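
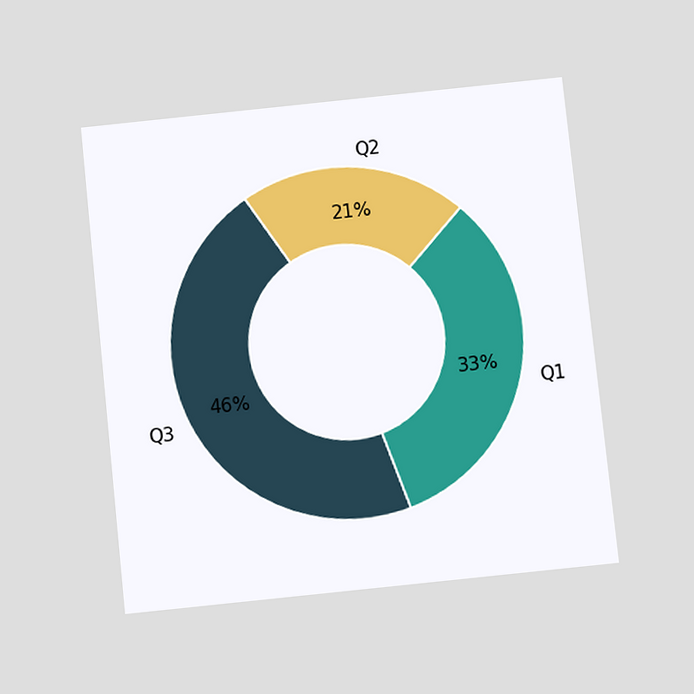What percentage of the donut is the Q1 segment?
33%

The chart is tilted about 6° counter-clockwise and viewed slightly from below. The Q1 segment takes up 33% of the ring.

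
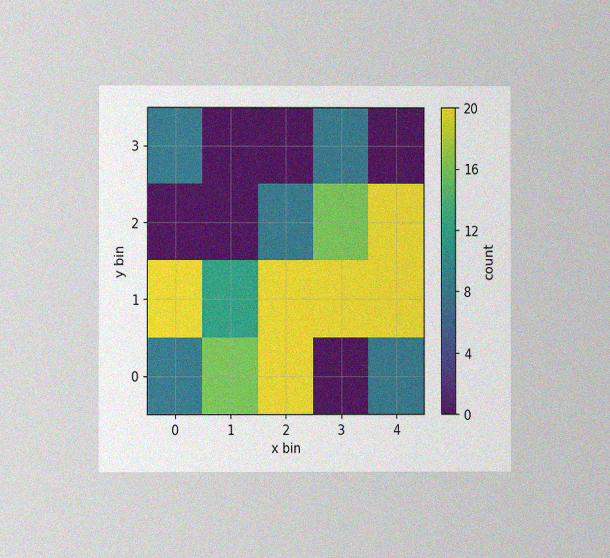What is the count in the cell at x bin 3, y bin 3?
8

The chart is viewed at a slight angle, with some photo noise. Matching the cell (3, 3) against the colorbar gives 8.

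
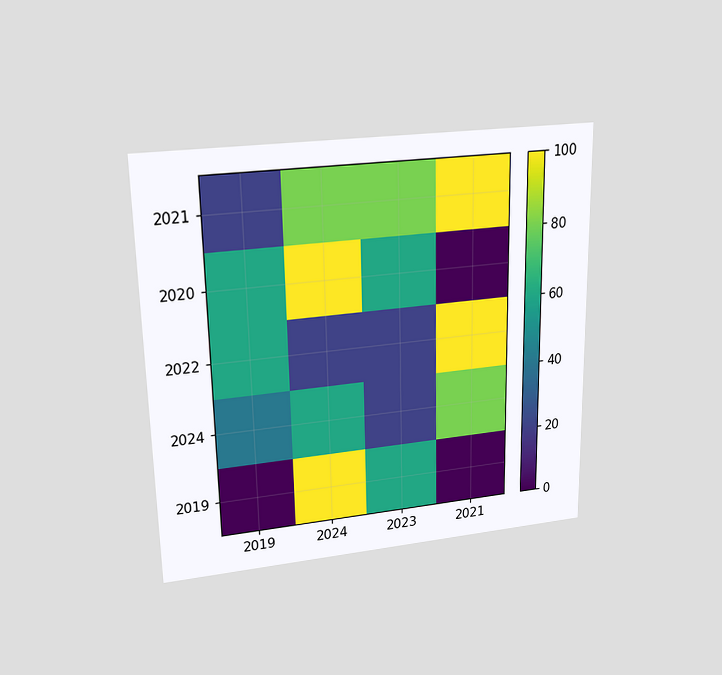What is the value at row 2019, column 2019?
The chart is viewed slightly from above. Matching cell (2019, 2019) against the colorbar gives 0.

0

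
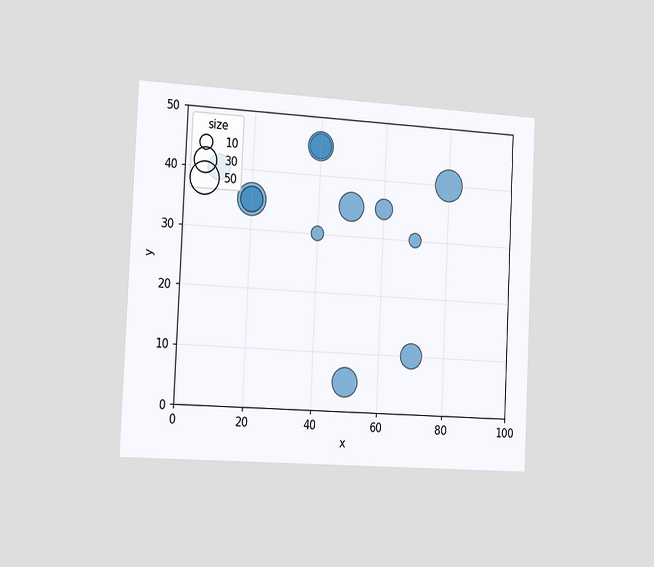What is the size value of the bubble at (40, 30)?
10

The chart is tilted about 3° clockwise and viewed slightly from the left. Matching the bubble at (40, 30) against the size legend gives 10.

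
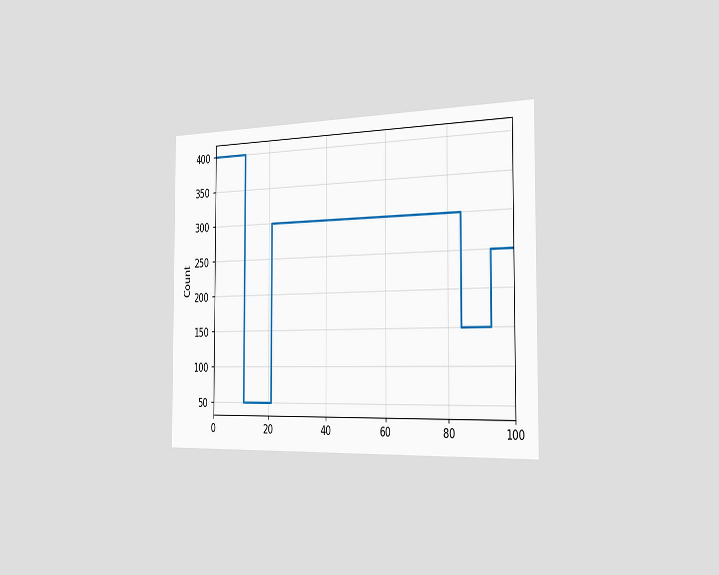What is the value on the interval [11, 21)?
50

The chart is viewed slightly from the right. On [11, 21) the step sits at 50.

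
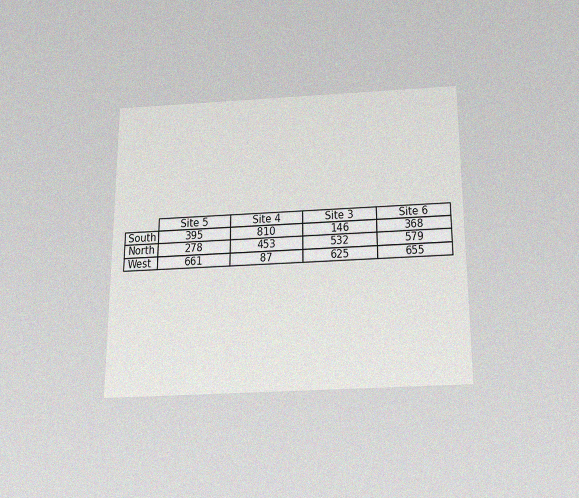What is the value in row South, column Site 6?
368

The chart is viewed slightly from below, with some photo noise. The (South, Site 6) cell reads 368.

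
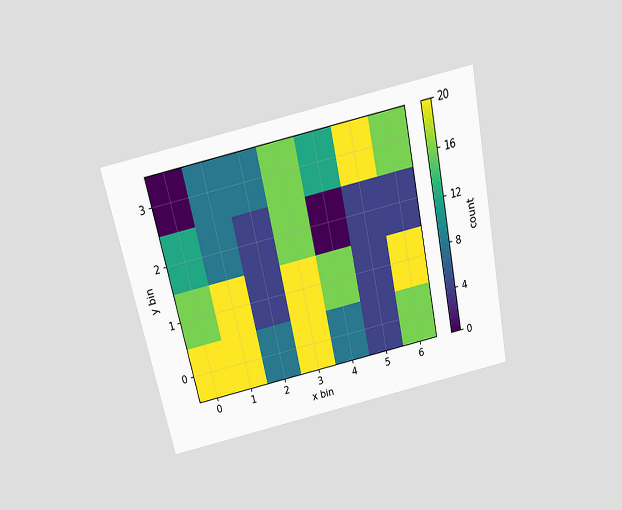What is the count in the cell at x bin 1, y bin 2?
8

The chart is tilted about 12° counter-clockwise and viewed slightly from above. Matching the cell (1, 2) against the colorbar gives 8.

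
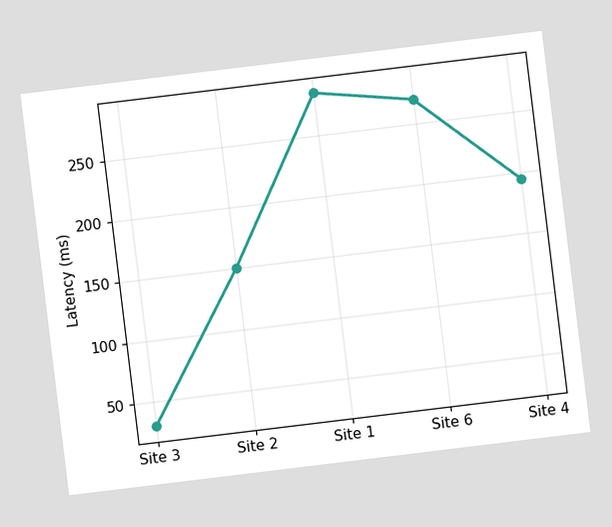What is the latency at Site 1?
285ms

The chart is tilted about 7° counter-clockwise. At Site 1, the line is at 285ms.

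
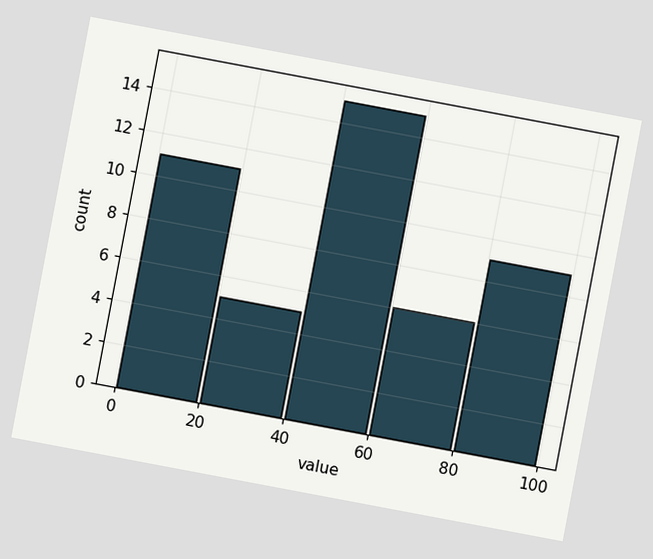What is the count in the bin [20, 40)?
The chart is tilted about 11° clockwise. The [20, 40) bin has height 5.

5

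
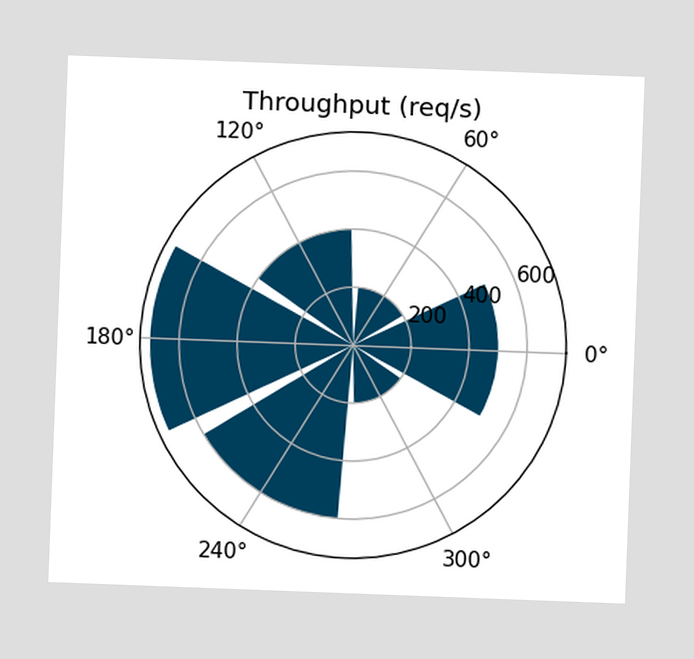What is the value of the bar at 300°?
The chart is tilted about 2° clockwise. The bar at 300° reaches 200req/s on the radial axis.

200req/s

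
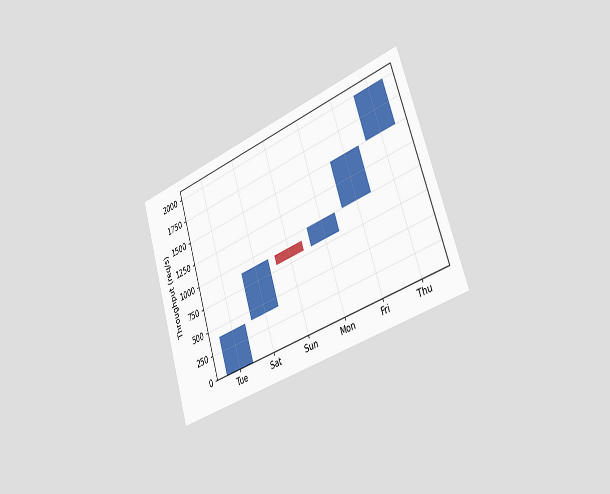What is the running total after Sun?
800req/s

The chart is tilted about 18° counter-clockwise and viewed slightly from the right. After Sun the running total reaches 800req/s.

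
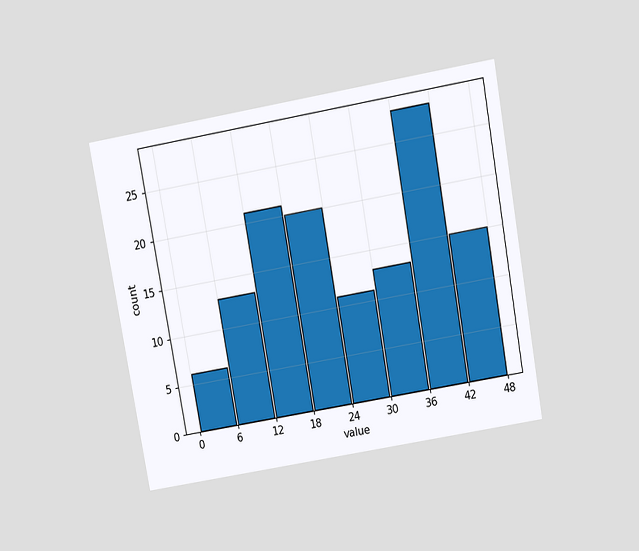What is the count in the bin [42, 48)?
The chart is tilted about 10° counter-clockwise and viewed slightly from above. The [42, 48) bin has height 15.

15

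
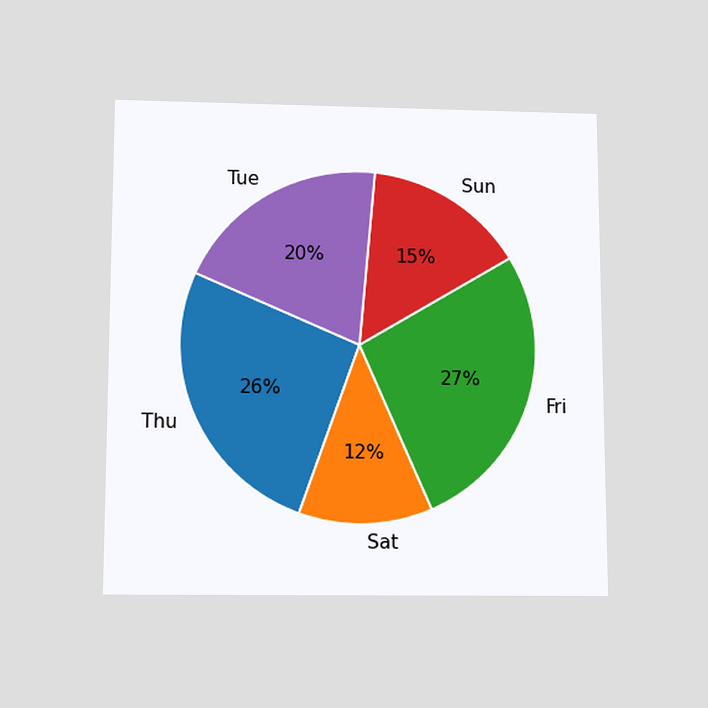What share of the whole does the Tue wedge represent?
The chart is viewed slightly from below. The Tue slice takes up 20% of the pie.

20%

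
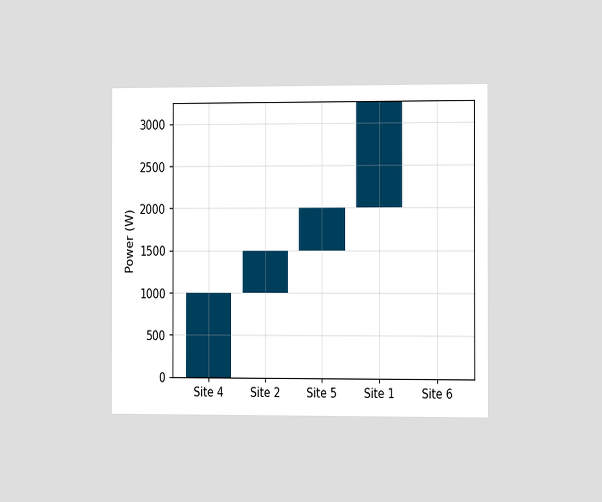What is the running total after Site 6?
3250W

The chart is viewed slightly from the right. After Site 6 the running total reaches 3250W.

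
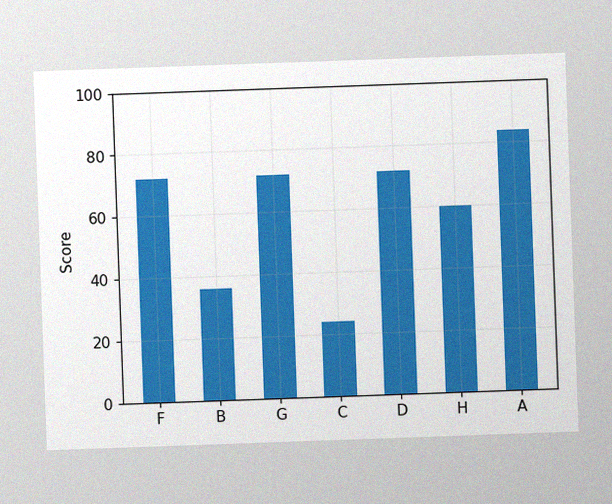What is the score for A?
The chart is tilted about 2° counter-clockwise, with some photo noise. Reading along the chart's y-axis, the A bar reaches 84.

84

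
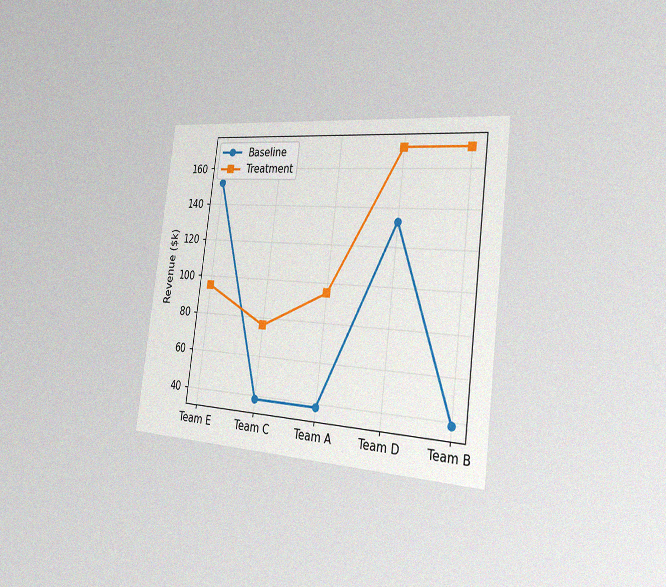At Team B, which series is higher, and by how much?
The chart is tilted about 7° clockwise and viewed slightly from the right, with some photo noise. At Team B, Treatment sits above the other line by $133k.

Treatment, by $133k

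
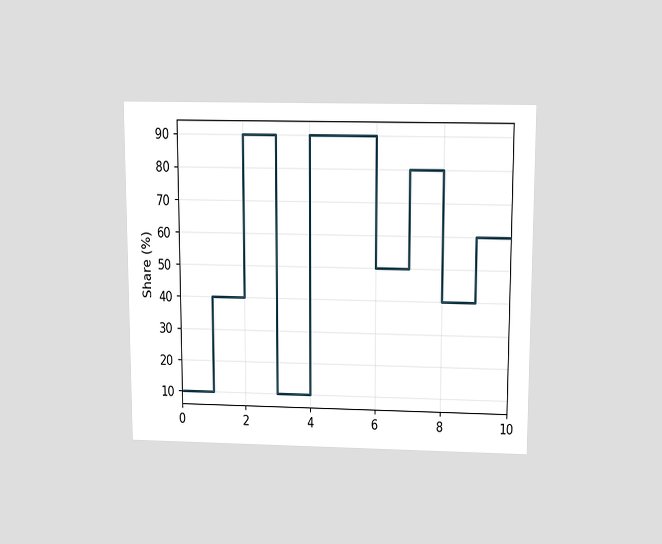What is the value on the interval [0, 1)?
The chart is viewed slightly from above. On [0, 1) the step sits at 10%.

10%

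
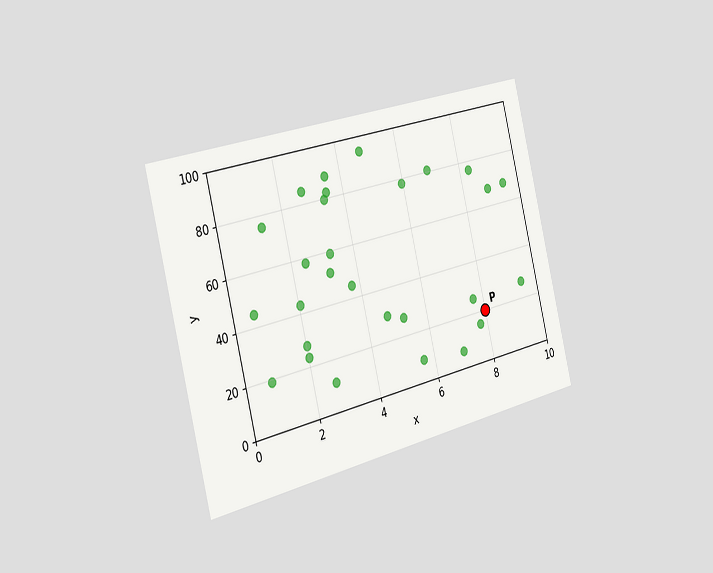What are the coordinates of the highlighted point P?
(8, 20)

The chart is tilted about 14° counter-clockwise and viewed slightly from the left. Following the gridlines from P to each axis, P sits at (8, 20).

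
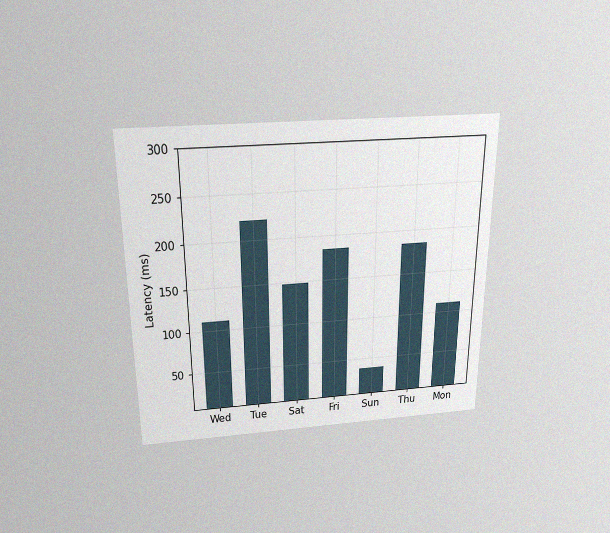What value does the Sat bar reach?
148ms

The chart is viewed slightly from above, with some photo noise. Reading along the chart's y-axis, the Sat bar reaches 148ms.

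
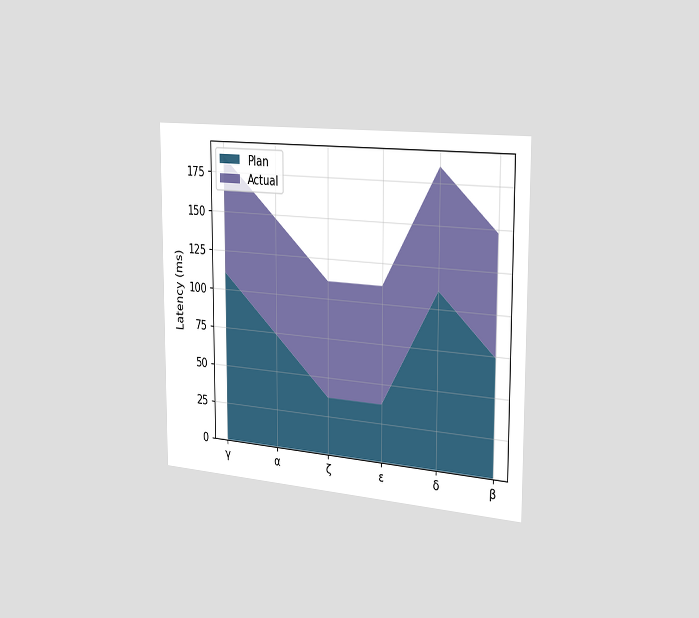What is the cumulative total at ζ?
The chart is viewed slightly from the right. The stacked total at ζ reaches 111ms.

111ms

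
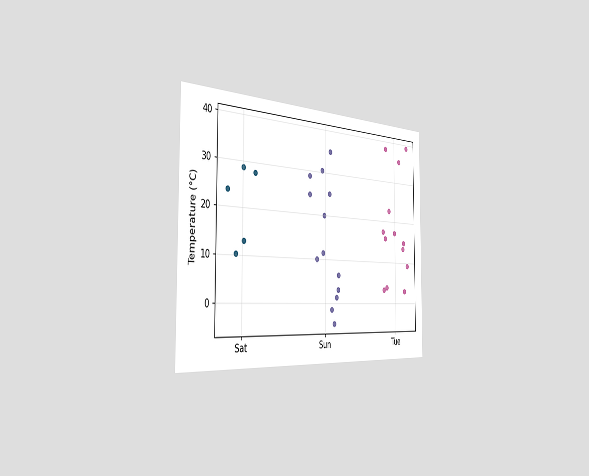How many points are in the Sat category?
5

The chart is viewed slightly from the left. Counting the markers in the Sat column gives 5.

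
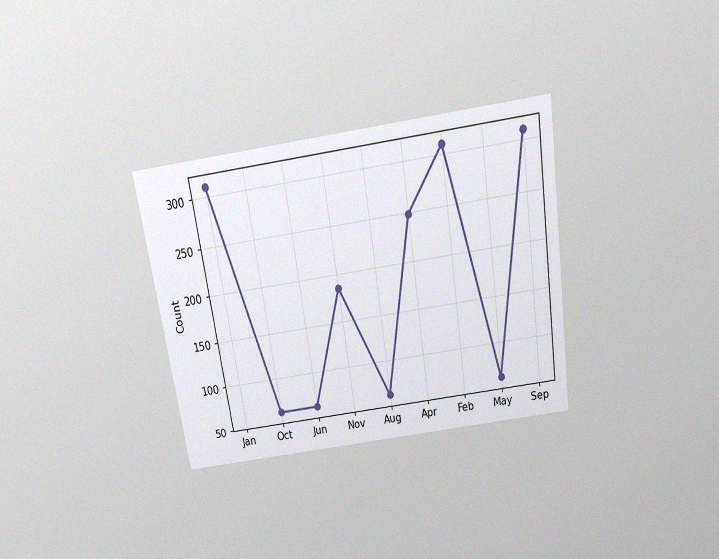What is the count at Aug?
62

The chart is tilted about 9° counter-clockwise and viewed slightly from above, with some photo noise. At Aug, the line is at 62.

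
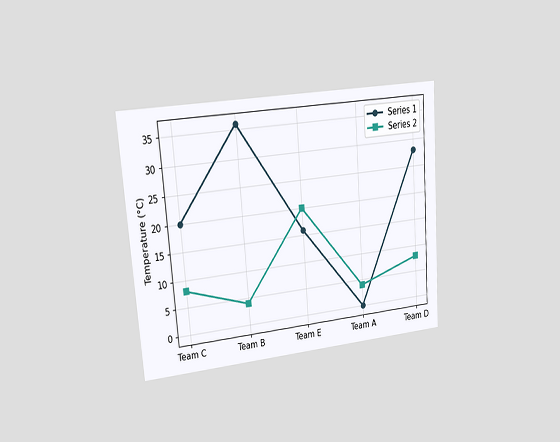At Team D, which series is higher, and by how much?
The chart is tilted about 4° counter-clockwise and viewed at a slight angle. At Team D, Series 1 sits above the other line by 20°C.

Series 1, by 20°C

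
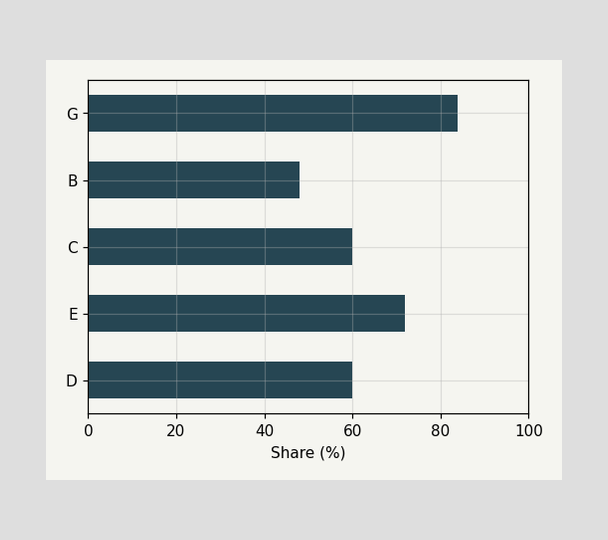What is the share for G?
Reading along the chart's x-axis, the G bar reaches 84%.

84%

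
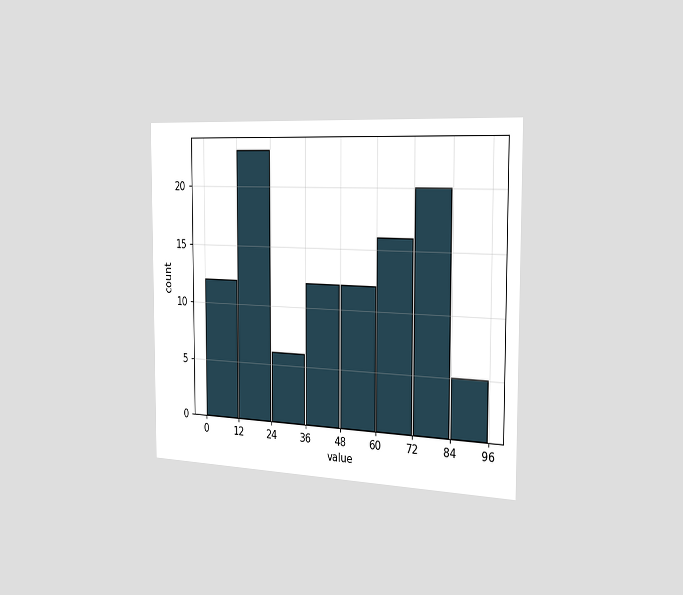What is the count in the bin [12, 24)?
23

The chart is viewed slightly from the right. The [12, 24) bin has height 23.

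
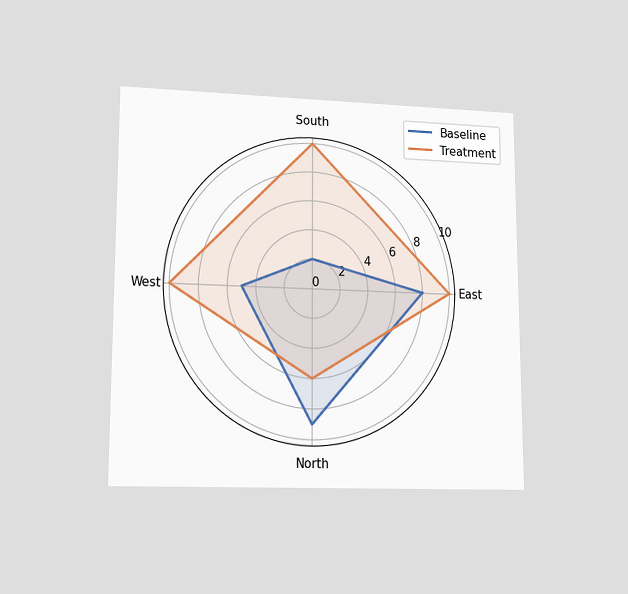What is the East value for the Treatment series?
The chart is viewed at a slight angle. On the East axis, Treatment reaches 10.

10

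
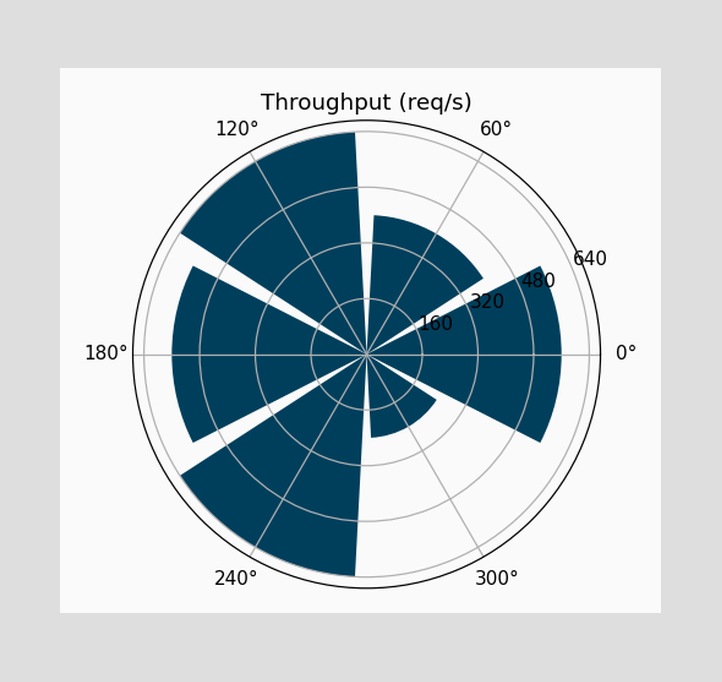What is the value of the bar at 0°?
560req/s

The bar at 0° reaches 560req/s on the radial axis.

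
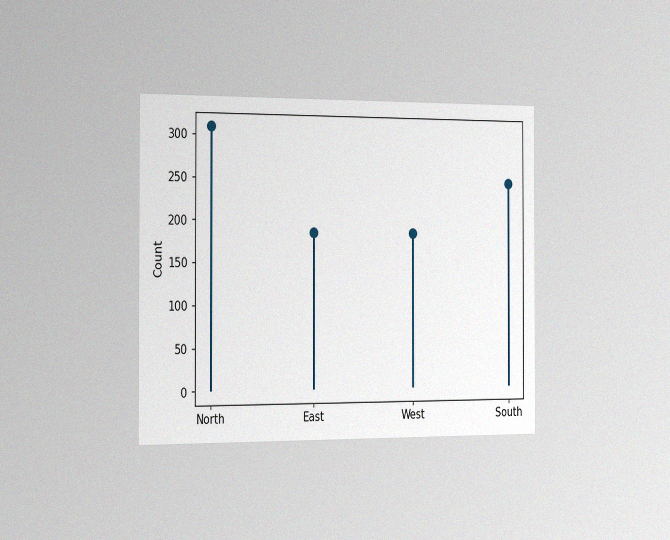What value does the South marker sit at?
248

The chart is viewed slightly from the left, with some photo noise. The South marker sits at 248.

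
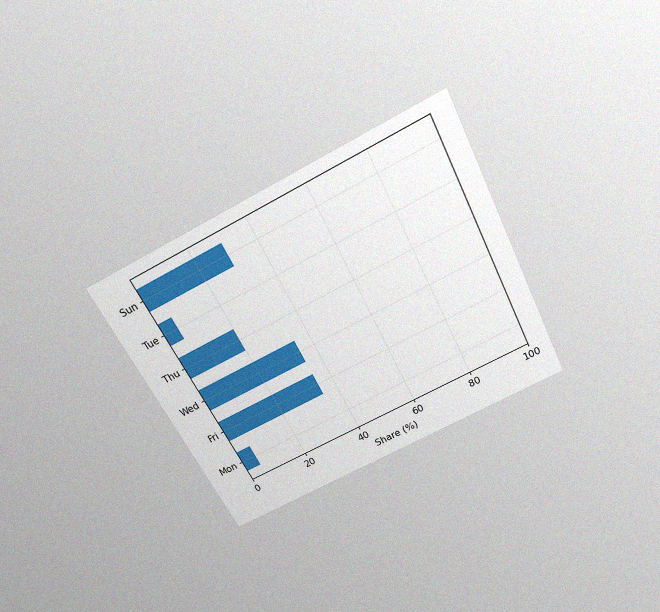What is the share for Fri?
35%

The chart is tilted about 27° counter-clockwise and viewed slightly from above, with some photo noise. Reading along the chart's x-axis, the Fri bar reaches 35%.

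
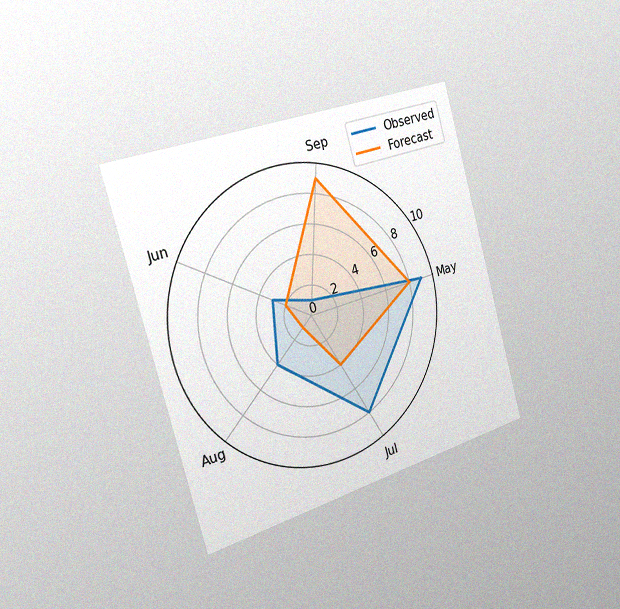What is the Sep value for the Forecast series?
The chart is tilted about 16° counter-clockwise and viewed slightly from the left, with some photo noise. On the Sep axis, Forecast reaches 9.

9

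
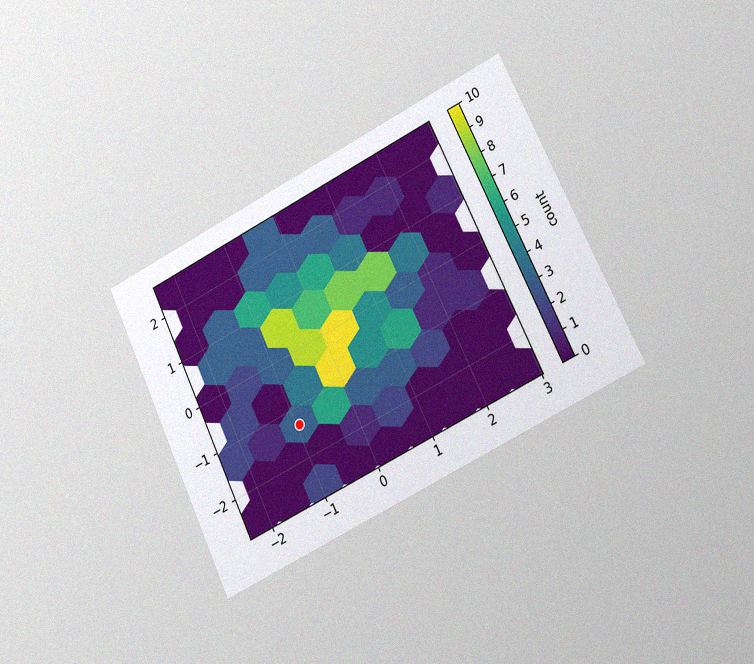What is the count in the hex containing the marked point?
3

The chart is tilted about 26° counter-clockwise and viewed slightly from the right, with some photo noise. The marked hex reads 3 on the colorbar.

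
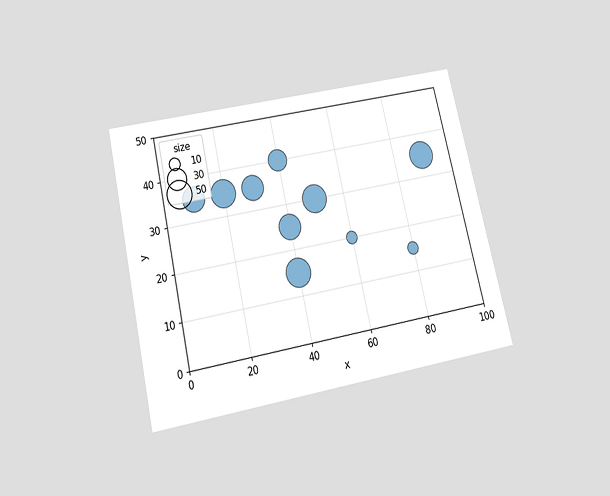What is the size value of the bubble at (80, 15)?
The chart is tilted about 13° counter-clockwise and viewed slightly from below. Matching the bubble at (80, 15) against the size legend gives 10.

10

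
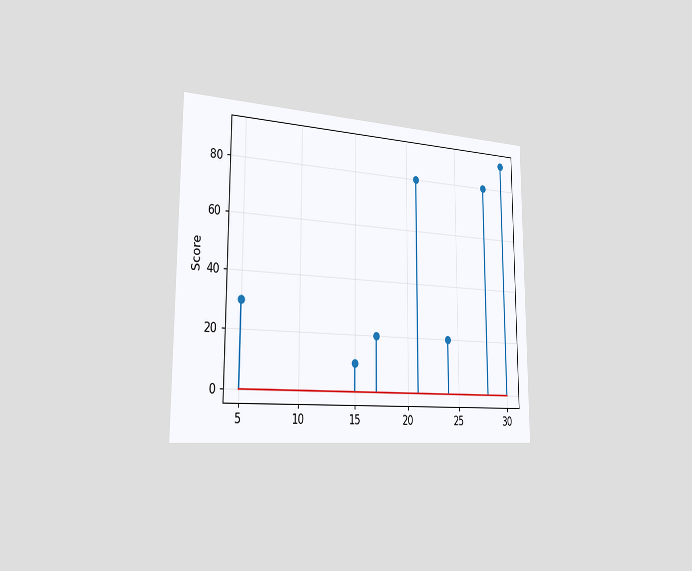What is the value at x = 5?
The chart is viewed slightly from the left. The stem at x=5 reaches 30.

30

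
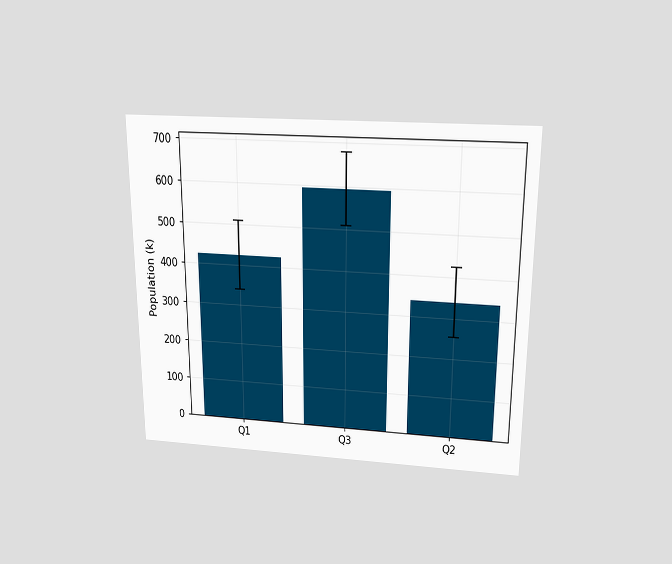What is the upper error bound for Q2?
425k

The chart is viewed slightly from above. The Q2 bar's upper whisker reaches 425k.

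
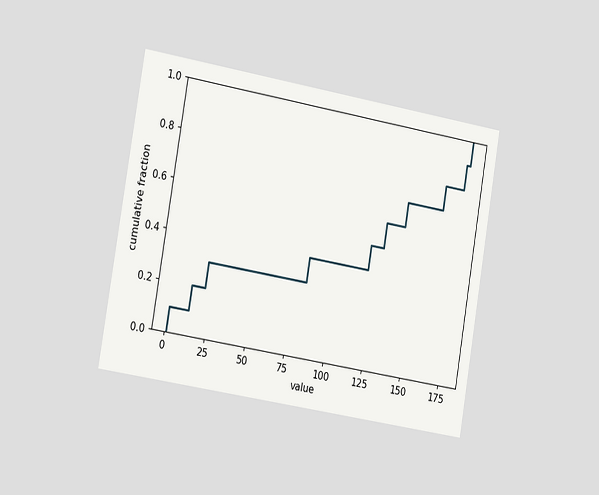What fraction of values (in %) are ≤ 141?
The chart is tilted about 10° clockwise and viewed slightly from the left. At x=141 the ECDF step is at 70%.

70%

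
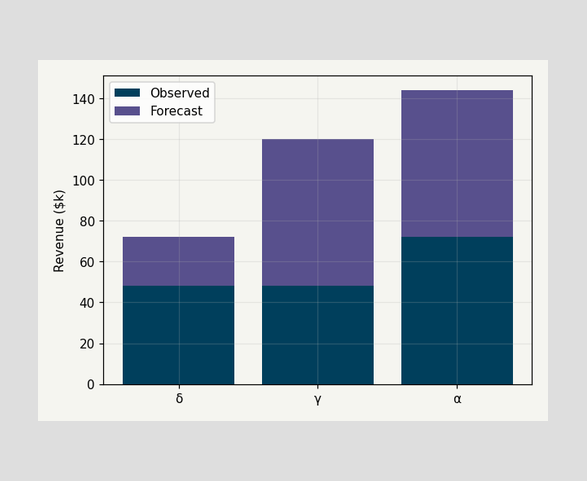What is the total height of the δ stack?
The δ stack's top reaches $72k on the y-axis.

$72k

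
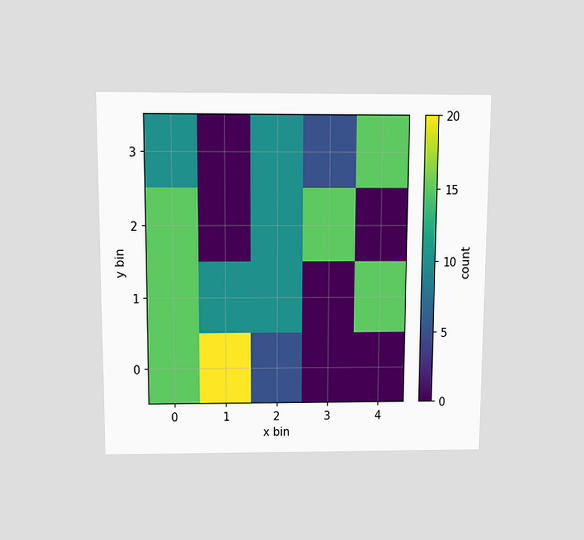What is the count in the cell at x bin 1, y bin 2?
0

The chart is viewed slightly from above. Matching the cell (1, 2) against the colorbar gives 0.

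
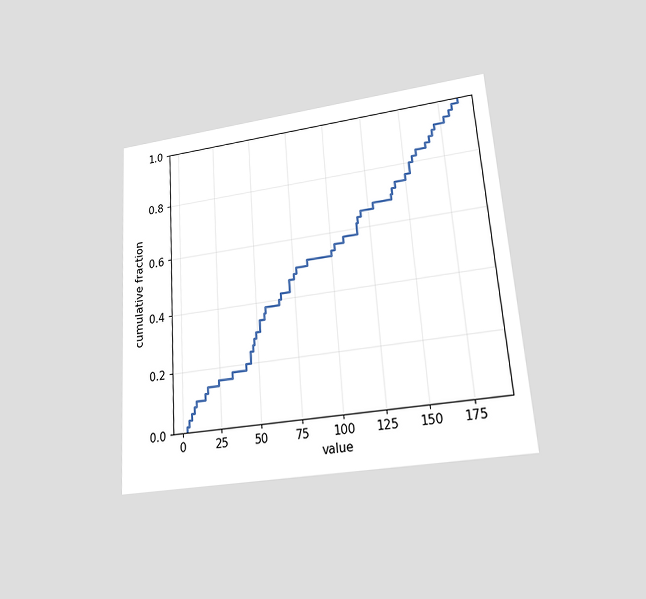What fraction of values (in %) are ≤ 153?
80%

The chart is tilted about 4° counter-clockwise and viewed at a slight angle. At x=153 the ECDF step is at 80%.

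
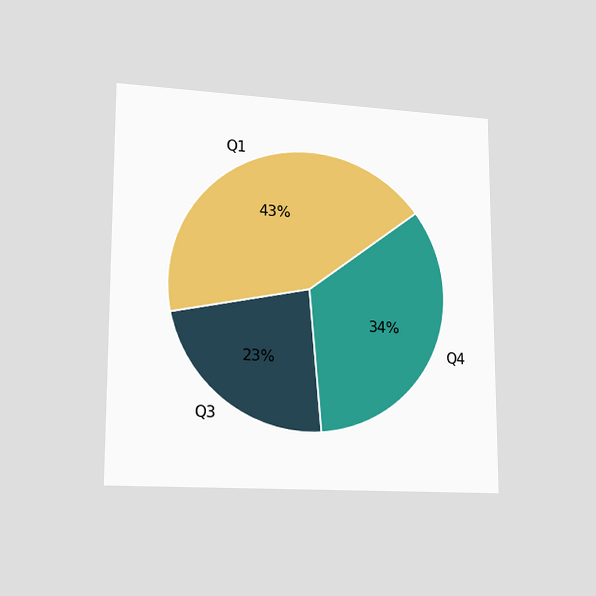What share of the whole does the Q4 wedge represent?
34%

The chart is viewed slightly from the left. The Q4 slice takes up 34% of the pie.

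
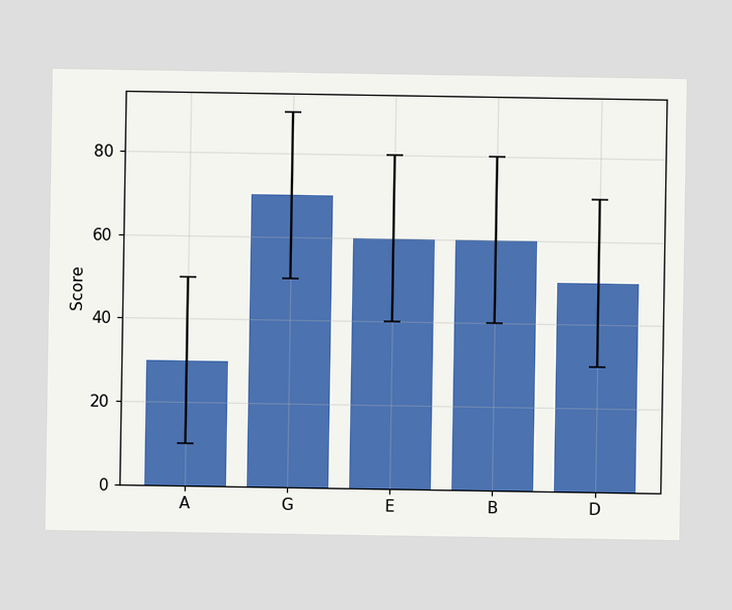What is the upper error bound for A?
50

The A bar's upper whisker reaches 50.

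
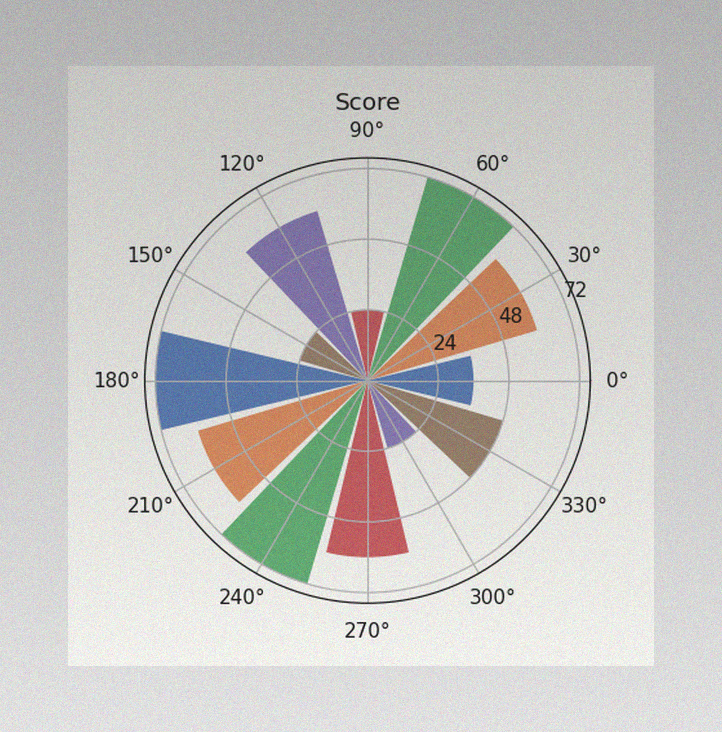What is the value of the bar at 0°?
The image has some photo noise and uneven lighting. The bar at 0° reaches 36 on the radial axis.

36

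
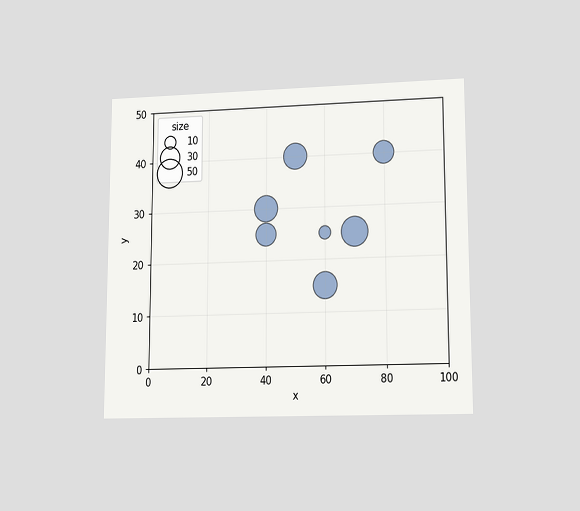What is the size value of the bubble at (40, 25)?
30

The chart is viewed at a slight angle. Matching the bubble at (40, 25) against the size legend gives 30.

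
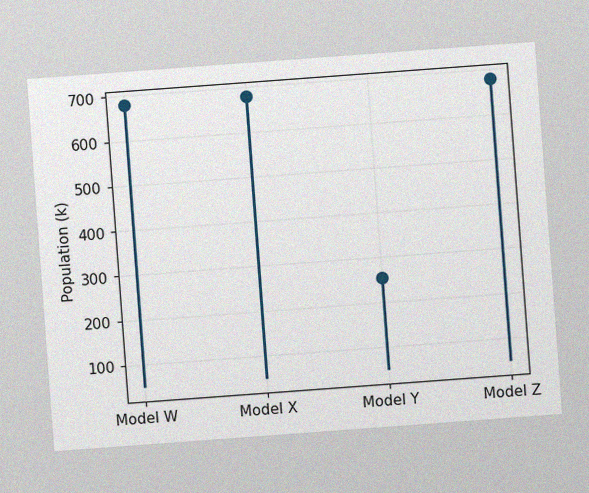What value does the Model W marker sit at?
The chart is tilted about 4° counter-clockwise, with some photo noise. The Model W marker sits at 680k.

680k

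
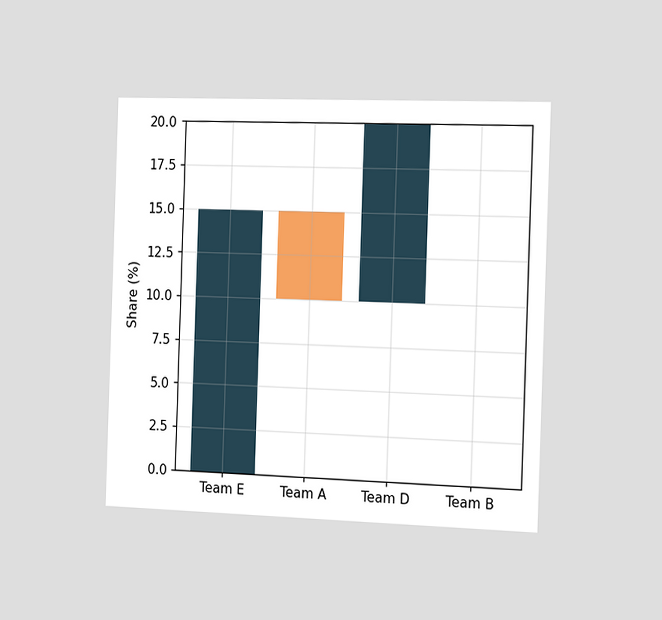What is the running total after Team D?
20%

The chart is viewed slightly from the right. After Team D the running total reaches 20%.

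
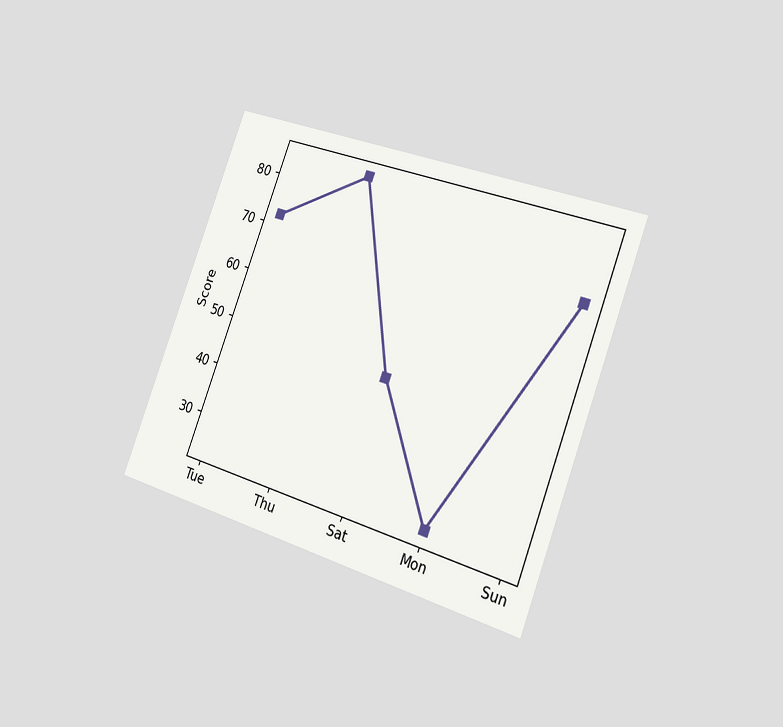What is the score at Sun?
The chart is tilted about 20° clockwise and viewed slightly from the right. At Sun, the line is at 72.

72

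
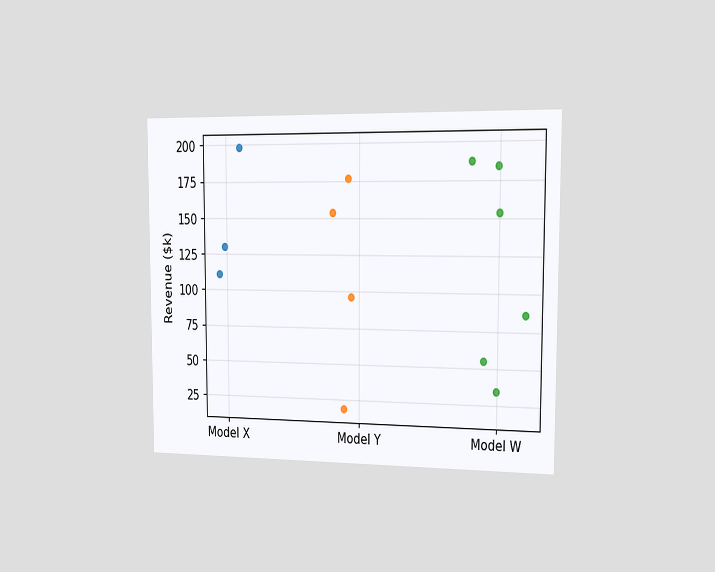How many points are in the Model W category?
6

The chart is viewed slightly from the right. Counting the markers in the Model W column gives 6.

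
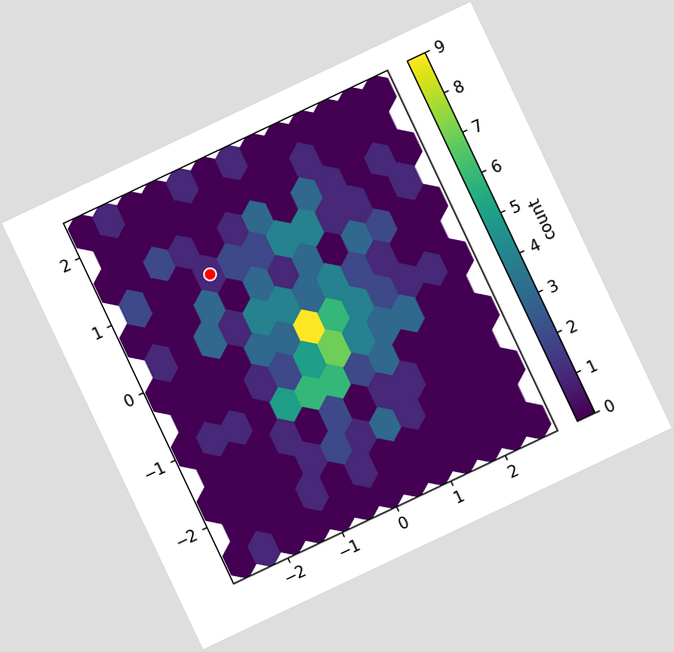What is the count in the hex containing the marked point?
1

The chart is tilted about 25° counter-clockwise. The marked hex reads 1 on the colorbar.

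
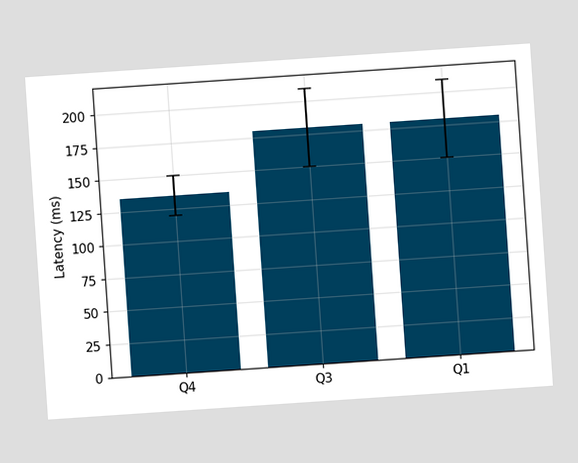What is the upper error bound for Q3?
The chart is tilted about 4° counter-clockwise. The Q3 bar's upper whisker reaches 210ms.

210ms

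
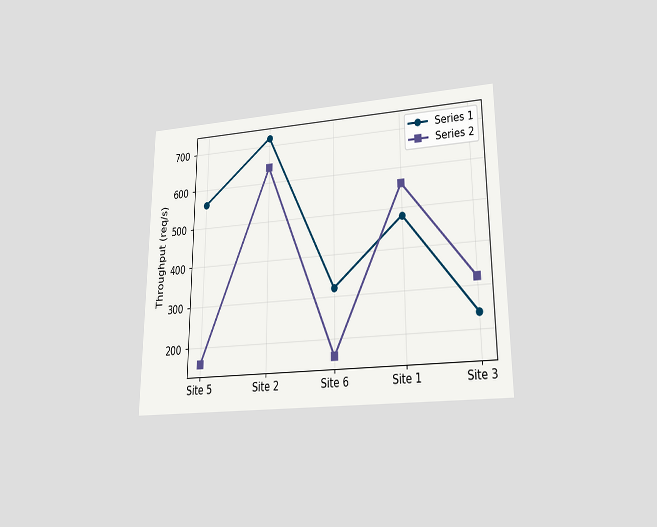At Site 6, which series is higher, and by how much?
The chart is viewed at a slight angle. At Site 6, Series 1 sits above the other line by 160req/s.

Series 1, by 160req/s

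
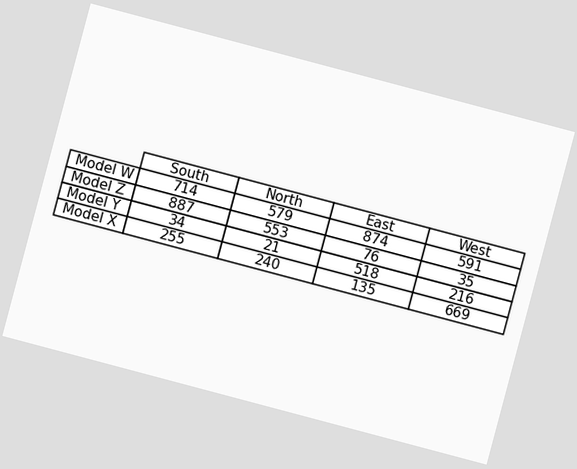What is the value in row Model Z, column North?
The chart is tilted about 15° clockwise. The (Model Z, North) cell reads 553.

553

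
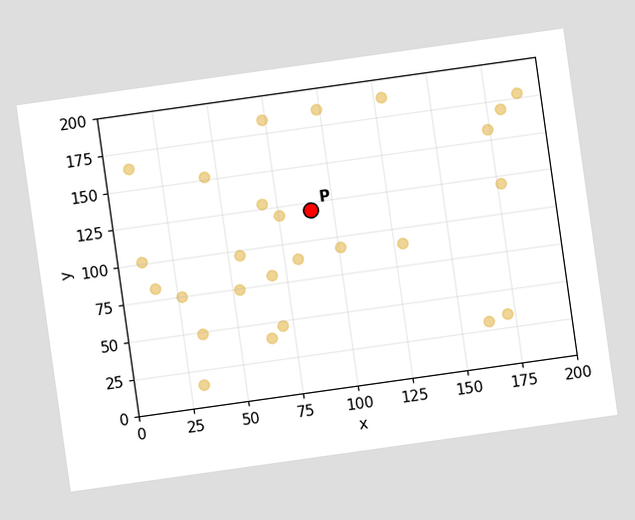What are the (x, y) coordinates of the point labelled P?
The chart is tilted about 8° counter-clockwise. Following the gridlines from P to each axis, P sits at (90, 120).

(90, 120)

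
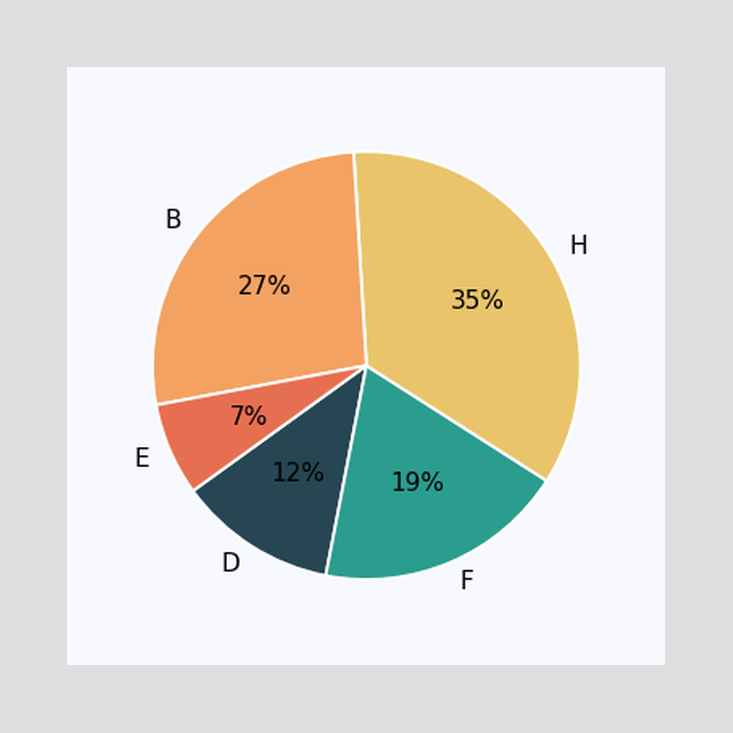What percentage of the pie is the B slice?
27%

The B slice takes up 27% of the pie.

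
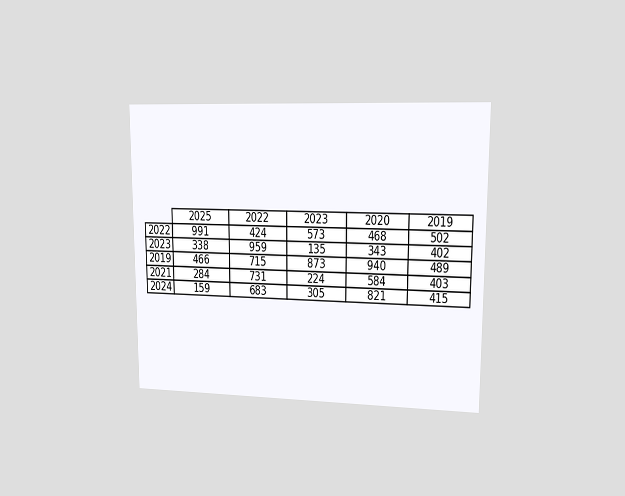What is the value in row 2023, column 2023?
The chart is viewed at a slight angle. The (2023, 2023) cell reads 135.

135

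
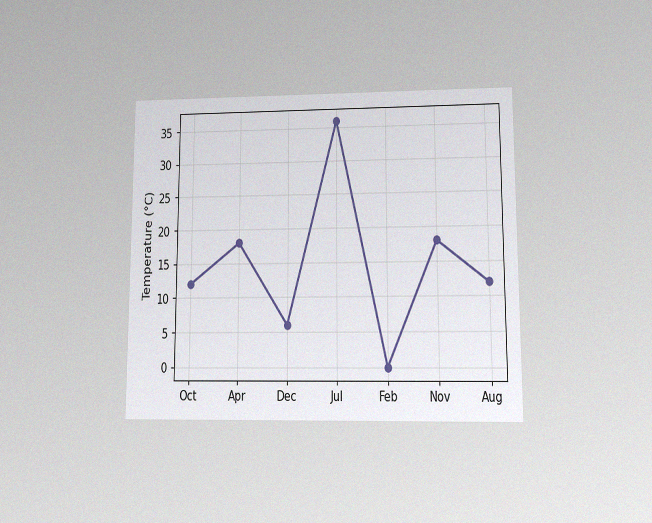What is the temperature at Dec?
The chart is viewed at a slight angle, with some photo noise. At Dec, the line is at 6°C.

6°C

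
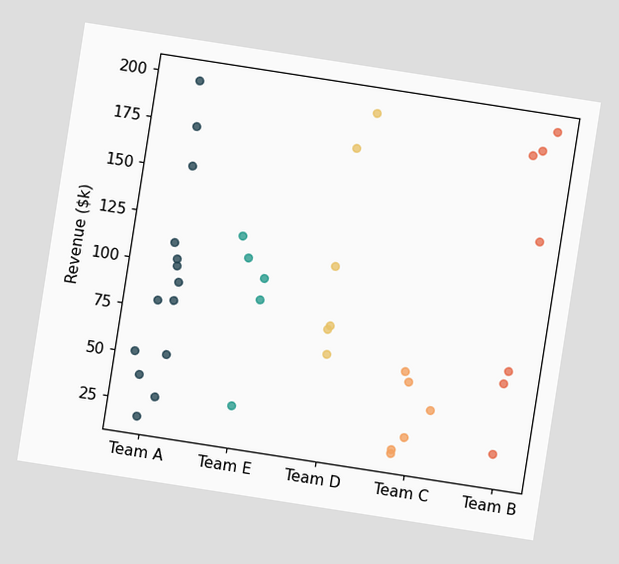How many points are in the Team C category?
6

The chart is tilted about 9° clockwise. Counting the markers in the Team C column gives 6.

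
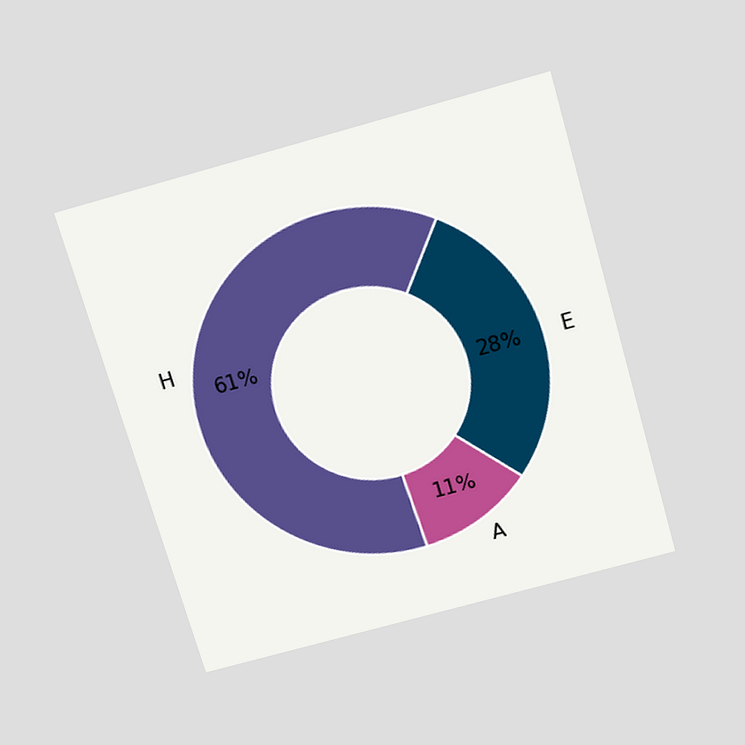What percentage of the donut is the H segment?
61%

The chart is tilted about 16° counter-clockwise and viewed slightly from above. The H segment takes up 61% of the ring.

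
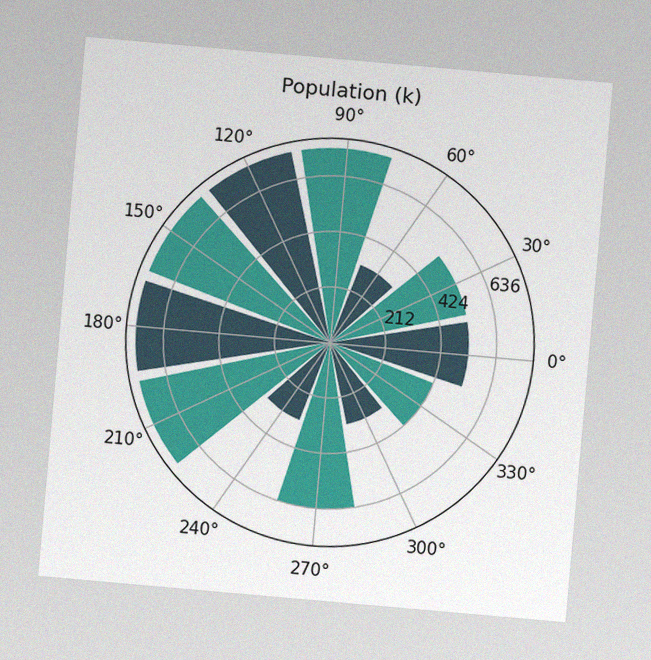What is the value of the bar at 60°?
The chart is tilted about 5° clockwise, with some photo noise. The bar at 60° reaches 318k on the radial axis.

318k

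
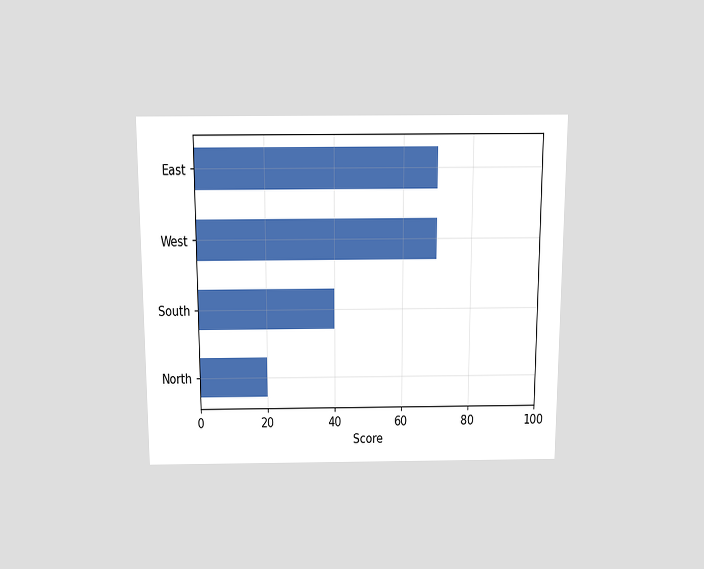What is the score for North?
20

The chart is viewed slightly from above. Reading along the chart's x-axis, the North bar reaches 20.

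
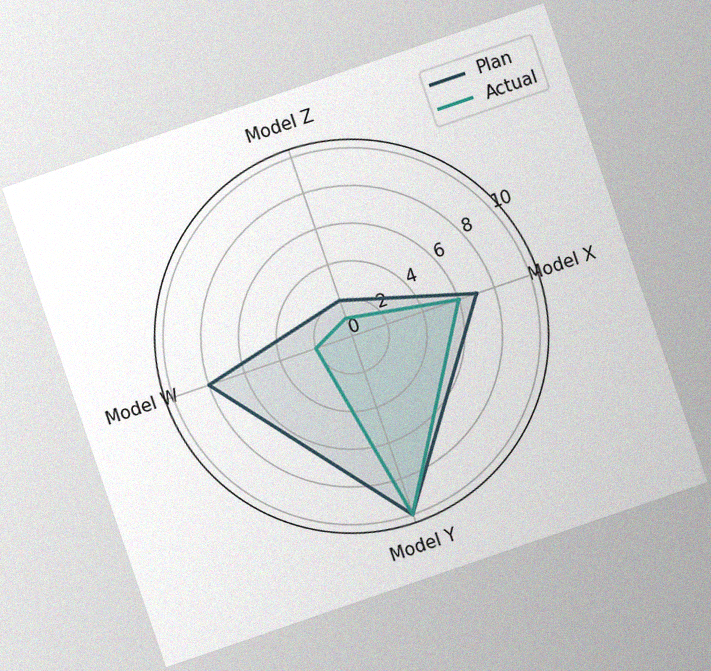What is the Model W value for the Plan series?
The chart is tilted about 19° counter-clockwise, with some photo noise. On the Model W axis, Plan reaches 8.

8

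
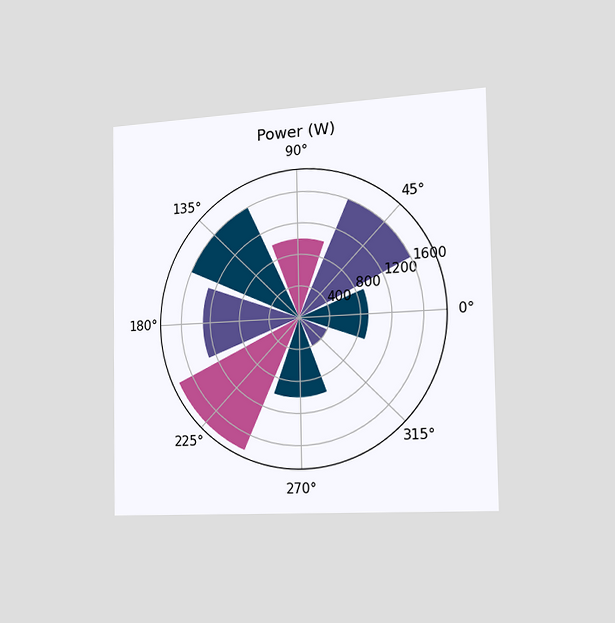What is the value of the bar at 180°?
The chart is viewed slightly from the right. The bar at 180° reaches 1300W on the radial axis.

1300W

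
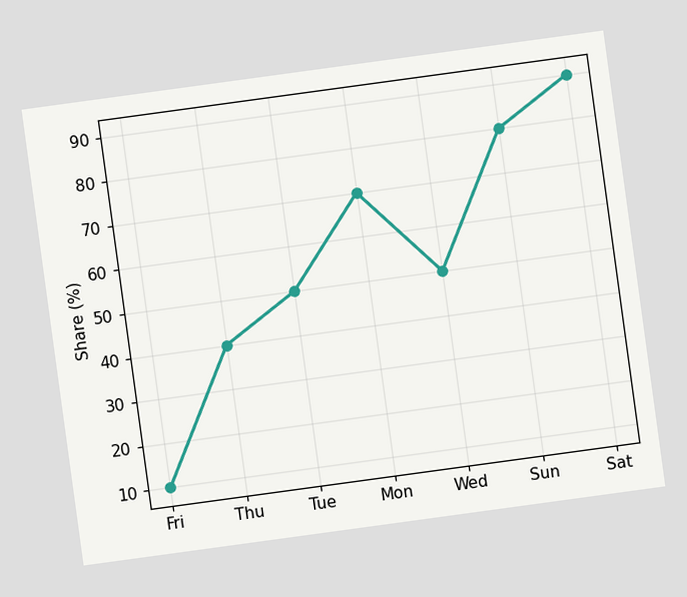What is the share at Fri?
10%

The chart is tilted about 8° counter-clockwise. At Fri, the line is at 10%.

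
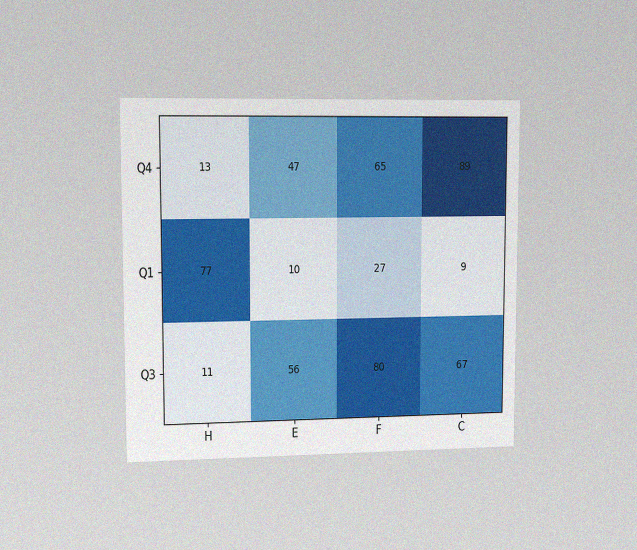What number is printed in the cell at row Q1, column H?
77

The chart is viewed slightly from the left, with some photo noise. The (Q1, H) cell reads 77.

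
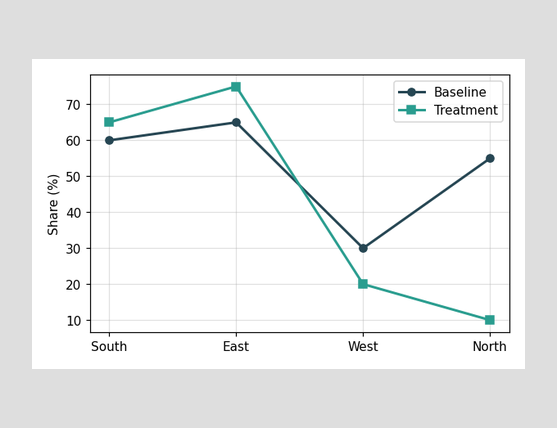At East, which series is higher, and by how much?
Treatment, by 10%

At East, Treatment sits above the other line by 10%.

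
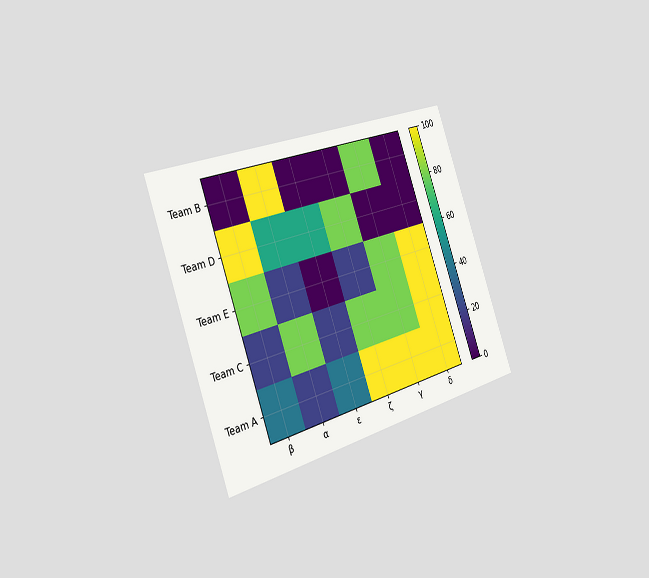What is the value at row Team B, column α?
The chart is tilted about 20° counter-clockwise and viewed slightly from the left. Matching cell (Team B, α) against the colorbar gives 100.

100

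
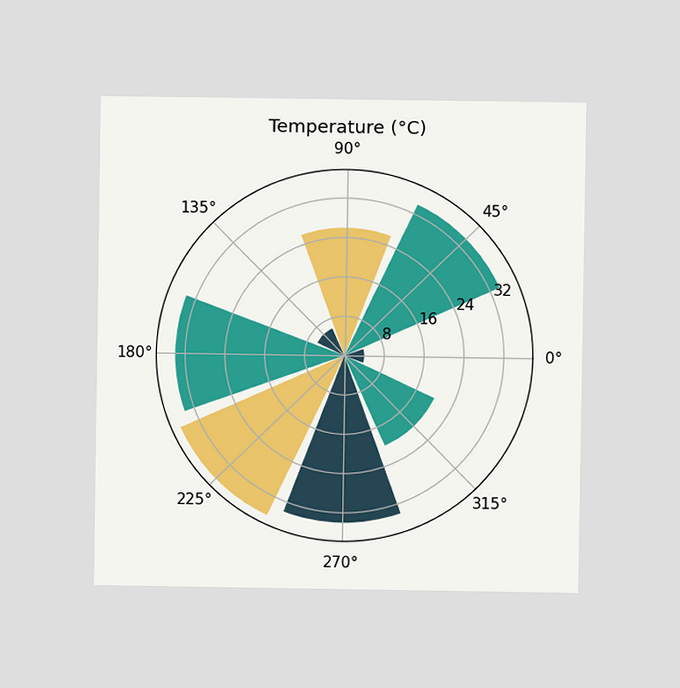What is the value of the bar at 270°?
The chart is viewed at a slight angle. The bar at 270° reaches 34°C on the radial axis.

34°C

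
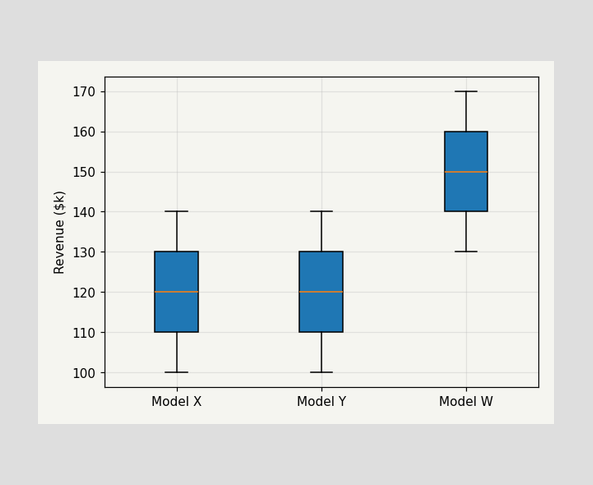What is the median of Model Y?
$120k

The median line in the Model Y box sits at $120k.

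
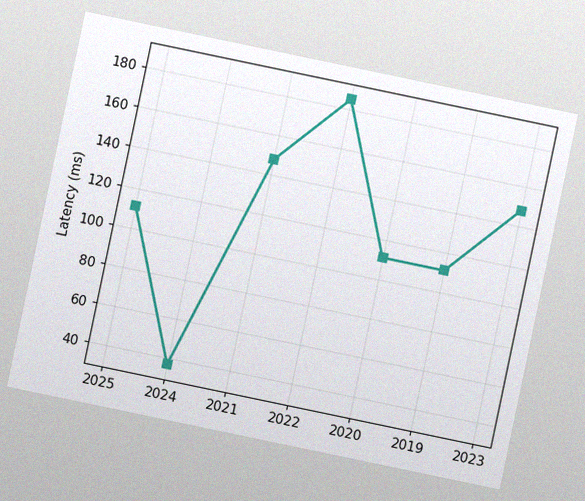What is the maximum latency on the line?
185ms

The chart is tilted about 12° clockwise, with some photo noise. The highest point is at 2022, and reading across to the y-axis gives 185ms.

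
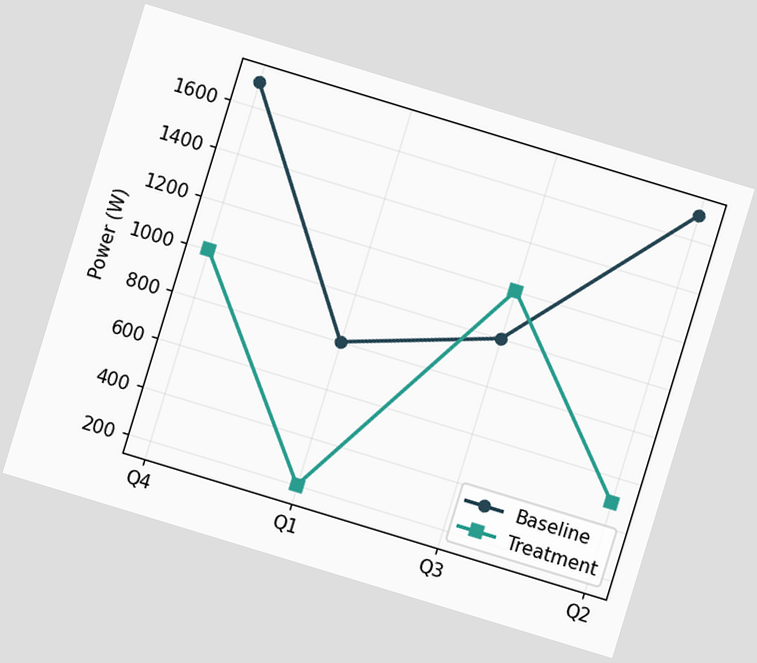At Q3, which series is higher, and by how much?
Treatment, by 200W

The chart is tilted about 17° clockwise. At Q3, Treatment sits above the other line by 200W.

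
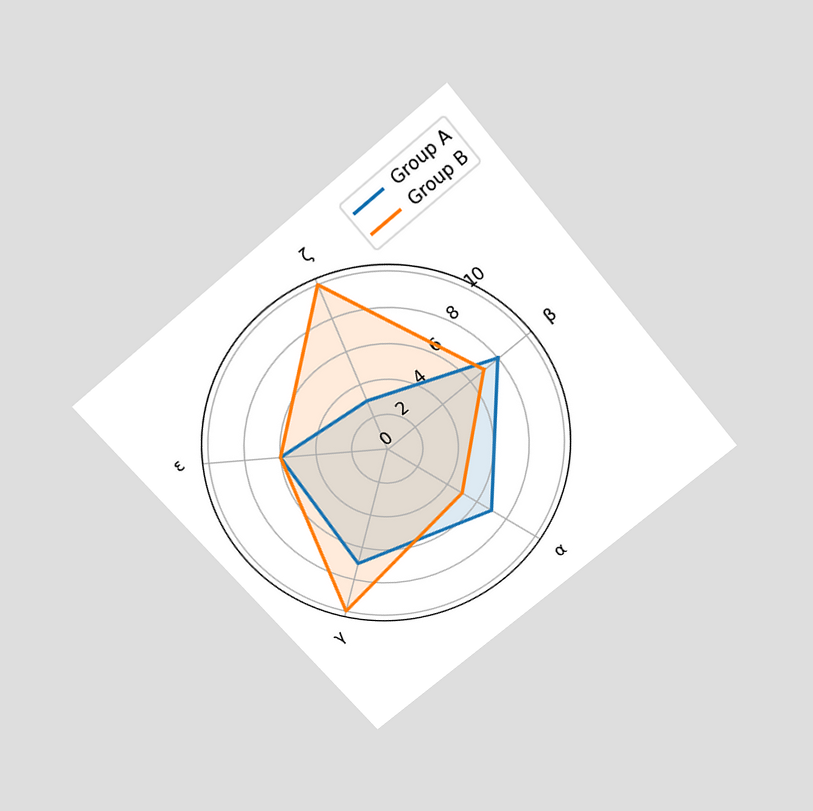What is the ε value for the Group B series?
The chart is tilted about 40° counter-clockwise and viewed slightly from above. On the ε axis, Group B reaches 6.

6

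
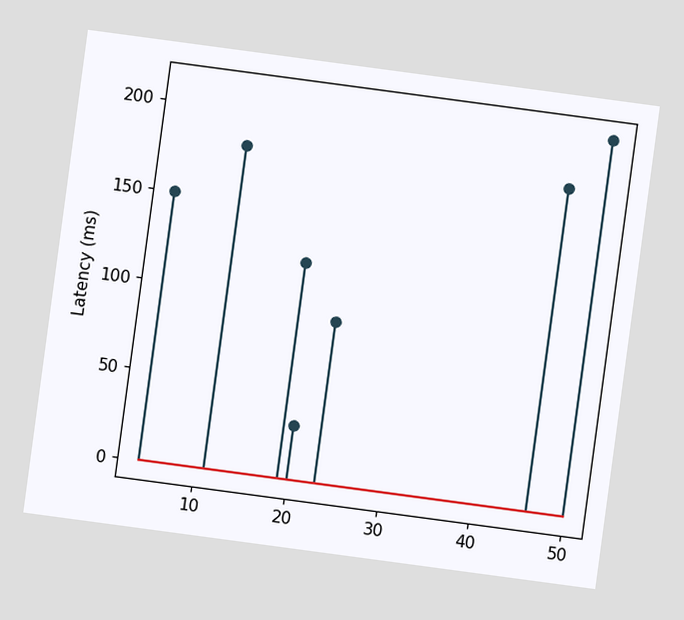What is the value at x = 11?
The chart is tilted about 8° clockwise. The stem at x=11 reaches 180ms.

180ms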